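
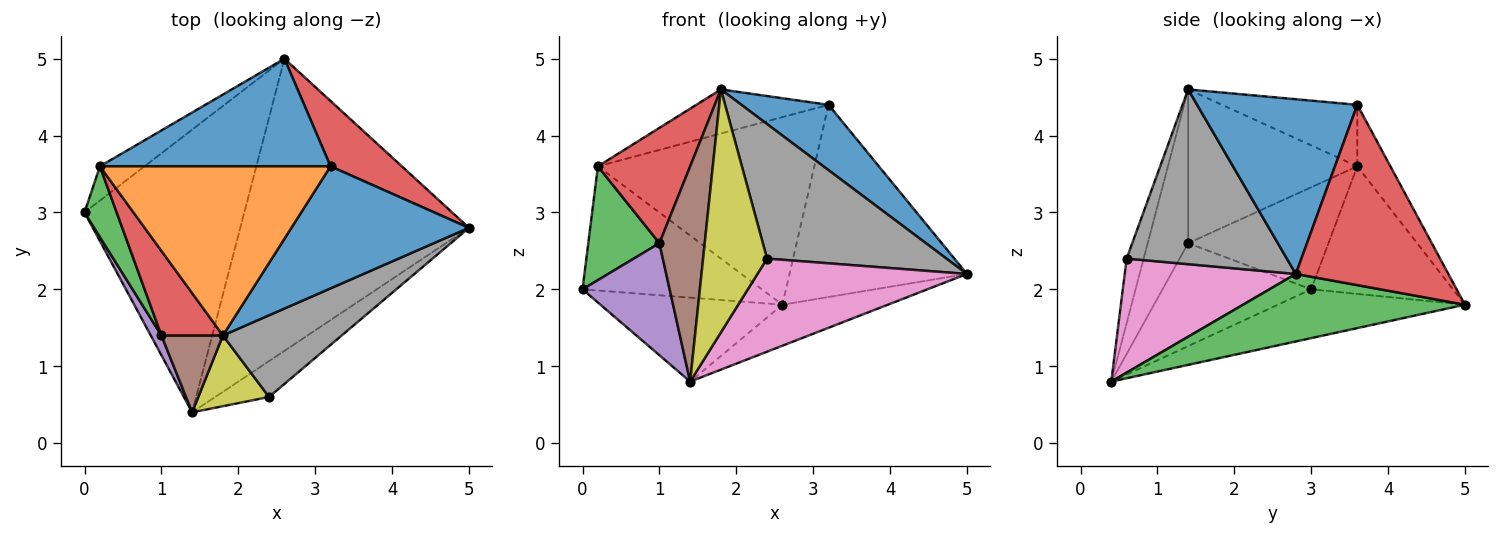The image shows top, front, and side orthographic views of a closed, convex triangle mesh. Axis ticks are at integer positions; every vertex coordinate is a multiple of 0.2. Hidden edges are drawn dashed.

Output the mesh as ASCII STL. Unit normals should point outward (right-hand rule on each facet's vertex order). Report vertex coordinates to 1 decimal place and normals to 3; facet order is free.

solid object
 facet normal 0.655 -0.357 0.666
  outer loop
   vertex 3.2 3.6 4.4
   vertex 1.8 1.4 4.6
   vertex 5.0 2.8 2.2
  endloop
 endfacet
 facet normal -0.281 0.273 -0.920
  outer loop
   vertex 2.6 5.0 1.8
   vertex 1.4 0.4 0.8
   vertex 0.0 3.0 2.0
  endloop
 endfacet
 facet normal 0.281 0.133 -0.950
  outer loop
   vertex 2.6 5.0 1.8
   vertex 5.0 2.8 2.2
   vertex 1.4 0.4 0.8
  endloop
 endfacet
 facet normal 0.631 0.734 0.250
  outer loop
   vertex 2.6 5.0 1.8
   vertex 3.2 3.6 4.4
   vertex 5.0 2.8 2.2
  endloop
 endfacet
 facet normal -0.859 -0.504 0.089
  outer loop
   vertex 1.0 1.4 2.6
   vertex 0.0 3.0 2.0
   vertex 1.4 0.4 0.8
  endloop
 endfacet
 facet normal -0.644 -0.721 0.257
  outer loop
   vertex 1.0 1.4 2.6
   vertex 1.4 0.4 0.8
   vertex 1.8 1.4 4.6
  endloop
 endfacet
 facet normal 0.606 -0.742 -0.286
  outer loop
   vertex 2.4 0.6 2.4
   vertex 1.4 0.4 0.8
   vertex 5.0 2.8 2.2
  endloop
 endfacet
 facet normal 0.607 -0.679 0.413
  outer loop
   vertex 2.4 0.6 2.4
   vertex 5.0 2.8 2.2
   vertex 1.8 1.4 4.6
  endloop
 endfacet
 facet normal -0.247 -0.930 0.271
  outer loop
   vertex 2.4 0.6 2.4
   vertex 1.8 1.4 4.6
   vertex 1.4 0.4 0.8
  endloop
 endfacet
 facet normal -0.606 0.767 -0.212
  outer loop
   vertex 0.2 3.6 3.6
   vertex 2.6 5.0 1.8
   vertex 0.0 3.0 2.0
  endloop
 endfacet
 facet normal -0.132 0.860 0.493
  outer loop
   vertex 0.2 3.6 3.6
   vertex 3.2 3.6 4.4
   vertex 2.6 5.0 1.8
  endloop
 endfacet
 facet normal -0.250 0.244 0.937
  outer loop
   vertex 0.2 3.6 3.6
   vertex 1.8 1.4 4.6
   vertex 3.2 3.6 4.4
  endloop
 endfacet
 facet normal -0.859 -0.435 0.271
  outer loop
   vertex 0.2 3.6 3.6
   vertex 0.0 3.0 2.0
   vertex 1.0 1.4 2.6
  endloop
 endfacet
 facet normal -0.828 -0.452 0.331
  outer loop
   vertex 0.2 3.6 3.6
   vertex 1.0 1.4 2.6
   vertex 1.8 1.4 4.6
  endloop
 endfacet
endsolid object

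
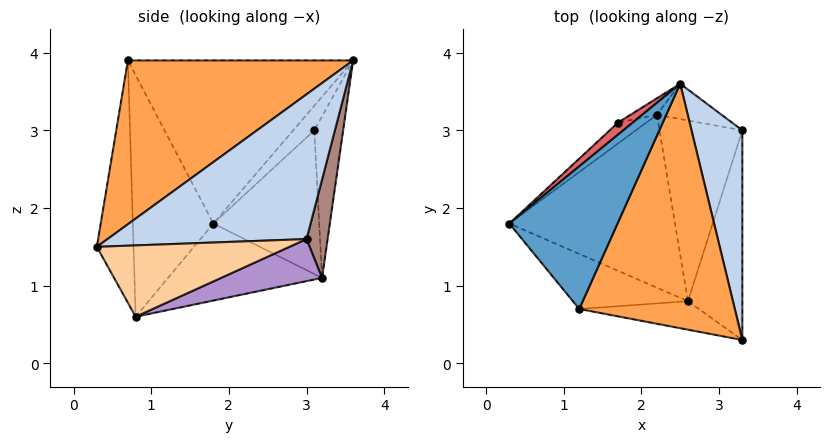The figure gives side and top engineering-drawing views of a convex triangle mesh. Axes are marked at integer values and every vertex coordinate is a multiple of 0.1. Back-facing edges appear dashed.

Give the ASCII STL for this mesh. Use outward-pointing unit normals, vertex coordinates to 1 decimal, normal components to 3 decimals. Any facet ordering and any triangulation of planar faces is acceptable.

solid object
 facet normal -0.781 0.350 0.518
  outer loop
   vertex 2.5 3.6 3.9
   vertex 0.3 1.8 1.8
   vertex 1.2 0.7 3.9
  endloop
 endfacet
 facet normal 0.943 -0.012 0.331
  outer loop
   vertex 2.5 3.6 3.9
   vertex 3.3 0.3 1.5
   vertex 3.3 3.0 1.6
  endloop
 endfacet
 facet normal 0.690 -0.309 0.655
  outer loop
   vertex 2.5 3.6 3.9
   vertex 1.2 0.7 3.9
   vertex 3.3 0.3 1.5
  endloop
 endfacet
 facet normal 0.795 0.022 -0.606
  outer loop
   vertex 2.6 0.8 0.6
   vertex 3.3 3.0 1.6
   vertex 3.3 0.3 1.5
  endloop
 endfacet
 facet normal -0.487 -0.842 -0.232
  outer loop
   vertex 2.6 0.8 0.6
   vertex 1.2 0.7 3.9
   vertex 0.3 1.8 1.8
  endloop
 endfacet
 facet normal -0.393 -0.899 -0.194
  outer loop
   vertex 2.6 0.8 0.6
   vertex 3.3 0.3 1.5
   vertex 1.2 0.7 3.9
  endloop
 endfacet
 facet normal -0.783 0.412 0.467
  outer loop
   vertex 1.7 3.1 3.0
   vertex 0.3 1.8 1.8
   vertex 2.5 3.6 3.9
  endloop
 endfacet
 facet normal -0.419 0.118 -0.900
  outer loop
   vertex 2.2 3.2 1.1
   vertex 2.6 0.8 0.6
   vertex 0.3 1.8 1.8
  endloop
 endfacet
 facet normal 0.438 0.253 -0.863
  outer loop
   vertex 2.2 3.2 1.1
   vertex 3.3 3.0 1.6
   vertex 2.6 0.8 0.6
  endloop
 endfacet
 facet normal -0.617 0.777 -0.122
  outer loop
   vertex 2.2 3.2 1.1
   vertex 0.3 1.8 1.8
   vertex 1.7 3.1 3.0
  endloop
 endfacet
 facet normal 0.248 0.955 -0.163
  outer loop
   vertex 2.2 3.2 1.1
   vertex 2.5 3.6 3.9
   vertex 3.3 3.0 1.6
  endloop
 endfacet
 facet normal -0.466 0.882 -0.076
  outer loop
   vertex 2.2 3.2 1.1
   vertex 1.7 3.1 3.0
   vertex 2.5 3.6 3.9
  endloop
 endfacet
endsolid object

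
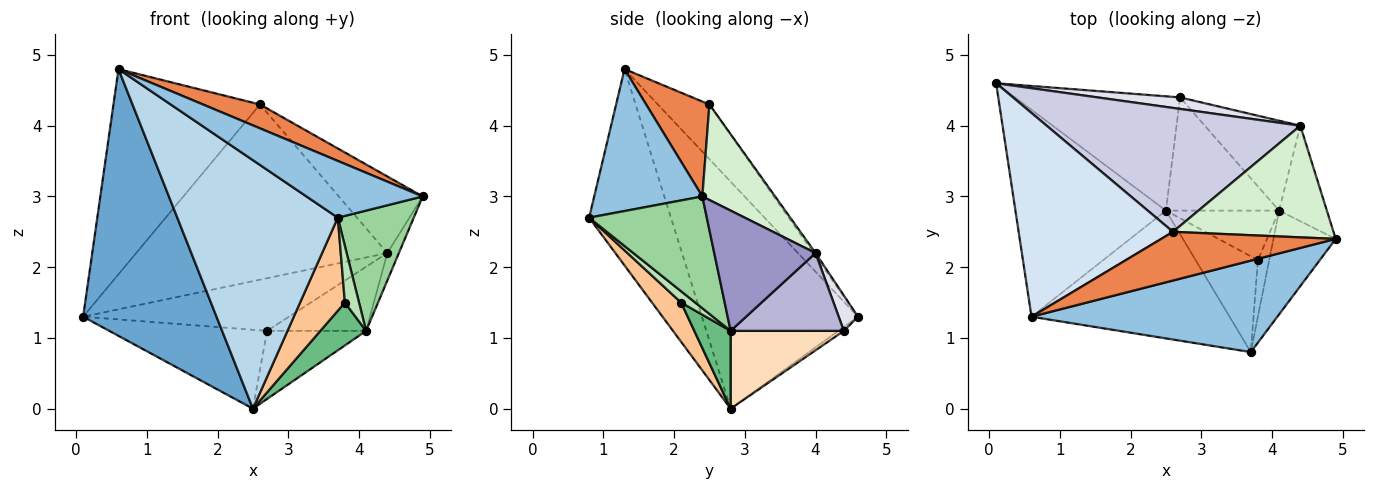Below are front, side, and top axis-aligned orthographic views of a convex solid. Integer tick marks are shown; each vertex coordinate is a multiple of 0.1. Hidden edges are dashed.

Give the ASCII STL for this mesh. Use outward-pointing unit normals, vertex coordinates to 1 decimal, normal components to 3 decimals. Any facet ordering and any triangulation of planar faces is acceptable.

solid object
 facet normal -0.679 -0.580 -0.450
  outer loop
   vertex 2.5 2.8 0.0
   vertex 0.6 1.3 4.8
   vertex 0.1 4.6 1.3
  endloop
 endfacet
 facet normal 0.440 -0.473 0.763
  outer loop
   vertex 3.7 0.8 2.7
   vertex 4.9 2.4 3.0
   vertex 0.6 1.3 4.8
  endloop
 endfacet
 facet normal -0.413 -0.810 -0.417
  outer loop
   vertex 3.7 0.8 2.7
   vertex 0.6 1.3 4.8
   vertex 2.5 2.8 0.0
  endloop
 endfacet
 facet normal -0.242 0.688 0.684
  outer loop
   vertex 2.6 2.5 4.3
   vertex 0.1 4.6 1.3
   vertex 0.6 1.3 4.8
  endloop
 endfacet
 facet normal 0.439 -0.395 0.807
  outer loop
   vertex 2.6 2.5 4.3
   vertex 0.6 1.3 4.8
   vertex 4.9 2.4 3.0
  endloop
 endfacet
 facet normal -0.020 0.568 -0.823
  outer loop
   vertex 2.7 4.4 1.1
   vertex 2.5 2.8 0.0
   vertex 0.1 4.6 1.3
  endloop
 endfacet
 facet normal 0.412 -0.635 -0.653
  outer loop
   vertex 3.8 2.1 1.5
   vertex 3.7 0.8 2.7
   vertex 2.5 2.8 0.0
  endloop
 endfacet
 facet normal 0.508 0.444 -0.738
  outer loop
   vertex 4.1 2.8 1.1
   vertex 2.5 2.8 0.0
   vertex 2.7 4.4 1.1
  endloop
 endfacet
 facet normal 0.461 -0.581 -0.671
  outer loop
   vertex 4.1 2.8 1.1
   vertex 3.8 2.1 1.5
   vertex 2.5 2.8 0.0
  endloop
 endfacet
 facet normal 0.761 -0.491 -0.424
  outer loop
   vertex 4.1 2.8 1.1
   vertex 4.9 2.4 3.0
   vertex 3.7 0.8 2.7
  endloop
 endfacet
 facet normal 0.577 -0.577 -0.577
  outer loop
   vertex 4.1 2.8 1.1
   vertex 3.7 0.8 2.7
   vertex 3.8 2.1 1.5
  endloop
 endfacet
 facet normal 0.441 0.508 0.740
  outer loop
   vertex 4.4 4.0 2.2
   vertex 2.6 2.5 4.3
   vertex 4.9 2.4 3.0
  endloop
 endfacet
 facet normal 0.924 0.105 -0.367
  outer loop
   vertex 4.4 4.0 2.2
   vertex 4.9 2.4 3.0
   vertex 4.1 2.8 1.1
  endloop
 endfacet
 facet normal 0.553 0.484 -0.678
  outer loop
   vertex 4.4 4.0 2.2
   vertex 4.1 2.8 1.1
   vertex 2.7 4.4 1.1
  endloop
 endfacet
 facet normal -0.007 0.817 0.577
  outer loop
   vertex 4.4 4.0 2.2
   vertex 0.1 4.6 1.3
   vertex 2.6 2.5 4.3
  endloop
 endfacet
 facet normal 0.091 0.973 0.213
  outer loop
   vertex 4.4 4.0 2.2
   vertex 2.7 4.4 1.1
   vertex 0.1 4.6 1.3
  endloop
 endfacet
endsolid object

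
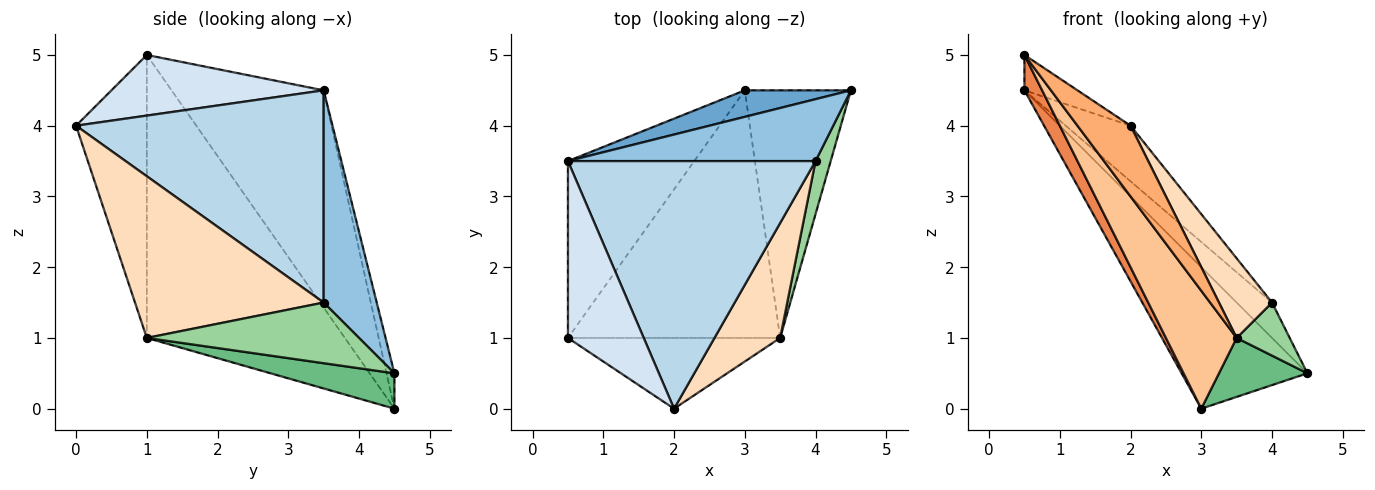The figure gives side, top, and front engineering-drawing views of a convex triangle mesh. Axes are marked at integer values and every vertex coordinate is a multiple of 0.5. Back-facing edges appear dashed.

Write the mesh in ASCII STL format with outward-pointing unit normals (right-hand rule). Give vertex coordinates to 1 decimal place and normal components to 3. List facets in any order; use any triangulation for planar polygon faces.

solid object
 facet normal -0.061 0.981 0.184
  outer loop
   vertex 3.0 4.5 0.0
   vertex 0.5 3.5 4.5
   vertex 4.5 4.5 0.5
  endloop
 endfacet
 facet normal 0.597 0.398 0.697
  outer loop
   vertex 4.0 3.5 1.5
   vertex 4.5 4.5 0.5
   vertex 0.5 3.5 4.5
  endloop
 endfacet
 facet normal 0.642 0.168 0.748
  outer loop
   vertex 4.0 3.5 1.5
   vertex 0.5 3.5 4.5
   vertex 2.0 0.0 4.0
  endloop
 endfacet
 facet normal 0.617 0.154 0.772
  outer loop
   vertex 0.5 1.0 5.0
   vertex 2.0 0.0 4.0
   vertex 0.5 3.5 4.5
  endloop
 endfacet
 facet normal -0.860 -0.100 -0.500
  outer loop
   vertex 0.5 1.0 5.0
   vertex 0.5 3.5 4.5
   vertex 3.0 4.5 0.0
  endloop
 endfacet
 facet normal -0.686 -0.514 -0.514
  outer loop
   vertex 3.5 1.0 1.0
   vertex 2.0 0.0 4.0
   vertex 0.5 1.0 5.0
  endloop
 endfacet
 facet normal -0.769 -0.275 -0.577
  outer loop
   vertex 3.5 1.0 1.0
   vertex 0.5 1.0 5.0
   vertex 3.0 4.5 0.0
  endloop
 endfacet
 facet normal 0.897 -0.252 0.364
  outer loop
   vertex 3.5 1.0 1.0
   vertex 4.0 3.5 1.5
   vertex 2.0 0.0 4.0
  endloop
 endfacet
 facet normal 0.308 -0.220 -0.925
  outer loop
   vertex 3.5 1.0 1.0
   vertex 3.0 4.5 0.0
   vertex 4.5 4.5 0.5
  endloop
 endfacet
 facet normal 0.943 -0.236 0.236
  outer loop
   vertex 3.5 1.0 1.0
   vertex 4.5 4.5 0.5
   vertex 4.0 3.5 1.5
  endloop
 endfacet
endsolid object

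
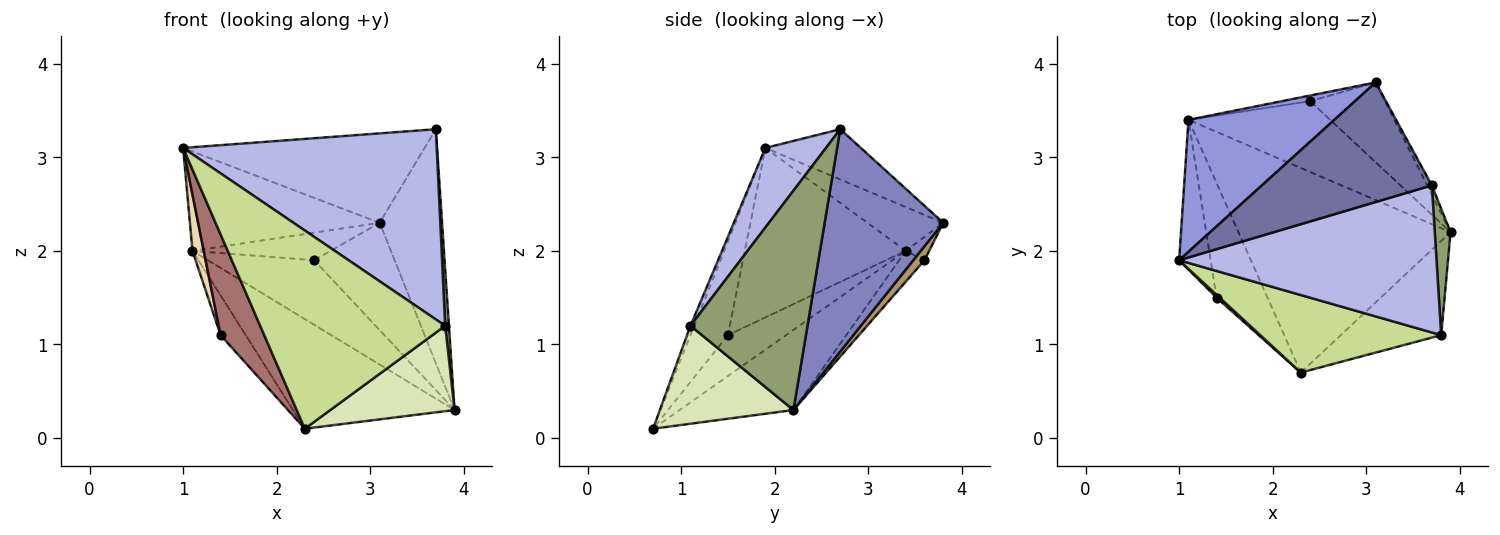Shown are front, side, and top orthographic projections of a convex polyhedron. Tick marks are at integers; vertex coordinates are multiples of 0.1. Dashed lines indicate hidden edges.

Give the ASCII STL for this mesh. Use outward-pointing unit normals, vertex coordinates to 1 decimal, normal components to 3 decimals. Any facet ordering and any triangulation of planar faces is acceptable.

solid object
 facet normal -0.230 0.583 0.779
  outer loop
   vertex 3.7 2.7 3.3
   vertex 3.1 3.8 2.3
   vertex 1.0 1.9 3.1
  endloop
 endfacet
 facet normal 0.885 0.466 -0.019
  outer loop
   vertex 3.7 2.7 3.3
   vertex 3.9 2.2 0.3
   vertex 3.1 3.8 2.3
  endloop
 endfacet
 facet normal -0.234 0.585 0.777
  outer loop
   vertex 1.1 3.4 2.0
   vertex 1.0 1.9 3.1
   vertex 3.1 3.8 2.3
  endloop
 endfacet
 facet normal 0.186 -0.777 0.601
  outer loop
   vertex 3.8 1.1 1.2
   vertex 3.7 2.7 3.3
   vertex 1.0 1.9 3.1
  endloop
 endfacet
 facet normal 0.997 -0.032 0.072
  outer loop
   vertex 3.8 1.1 1.2
   vertex 3.9 2.2 0.3
   vertex 3.7 2.7 3.3
  endloop
 endfacet
 facet normal -0.316 0.448 -0.836
  outer loop
   vertex 2.3 0.7 0.1
   vertex 1.1 3.4 2.0
   vertex 3.9 2.2 0.3
  endloop
 endfacet
 facet normal -0.019 -0.931 0.364
  outer loop
   vertex 2.3 0.7 0.1
   vertex 3.8 1.1 1.2
   vertex 1.0 1.9 3.1
  endloop
 endfacet
 facet normal 0.586 -0.545 -0.600
  outer loop
   vertex 2.3 0.7 0.1
   vertex 3.9 2.2 0.3
   vertex 3.8 1.1 1.2
  endloop
 endfacet
 facet normal 0.111 0.797 -0.593
  outer loop
   vertex 2.4 3.6 1.9
   vertex 3.1 3.8 2.3
   vertex 3.9 2.2 0.3
  endloop
 endfacet
 facet normal -0.158 0.665 -0.730
  outer loop
   vertex 2.4 3.6 1.9
   vertex 3.9 2.2 0.3
   vertex 1.1 3.4 2.0
  endloop
 endfacet
 facet normal -0.164 0.967 -0.197
  outer loop
   vertex 2.4 3.6 1.9
   vertex 1.1 3.4 2.0
   vertex 3.1 3.8 2.3
  endloop
 endfacet
 facet normal -0.981 -0.068 -0.182
  outer loop
   vertex 1.4 1.5 1.1
   vertex 1.0 1.9 3.1
   vertex 1.1 3.4 2.0
  endloop
 endfacet
 facet normal -0.651 -0.759 0.022
  outer loop
   vertex 1.4 1.5 1.1
   vertex 2.3 0.7 0.1
   vertex 1.0 1.9 3.1
  endloop
 endfacet
 facet normal -0.604 0.261 -0.753
  outer loop
   vertex 1.4 1.5 1.1
   vertex 1.1 3.4 2.0
   vertex 2.3 0.7 0.1
  endloop
 endfacet
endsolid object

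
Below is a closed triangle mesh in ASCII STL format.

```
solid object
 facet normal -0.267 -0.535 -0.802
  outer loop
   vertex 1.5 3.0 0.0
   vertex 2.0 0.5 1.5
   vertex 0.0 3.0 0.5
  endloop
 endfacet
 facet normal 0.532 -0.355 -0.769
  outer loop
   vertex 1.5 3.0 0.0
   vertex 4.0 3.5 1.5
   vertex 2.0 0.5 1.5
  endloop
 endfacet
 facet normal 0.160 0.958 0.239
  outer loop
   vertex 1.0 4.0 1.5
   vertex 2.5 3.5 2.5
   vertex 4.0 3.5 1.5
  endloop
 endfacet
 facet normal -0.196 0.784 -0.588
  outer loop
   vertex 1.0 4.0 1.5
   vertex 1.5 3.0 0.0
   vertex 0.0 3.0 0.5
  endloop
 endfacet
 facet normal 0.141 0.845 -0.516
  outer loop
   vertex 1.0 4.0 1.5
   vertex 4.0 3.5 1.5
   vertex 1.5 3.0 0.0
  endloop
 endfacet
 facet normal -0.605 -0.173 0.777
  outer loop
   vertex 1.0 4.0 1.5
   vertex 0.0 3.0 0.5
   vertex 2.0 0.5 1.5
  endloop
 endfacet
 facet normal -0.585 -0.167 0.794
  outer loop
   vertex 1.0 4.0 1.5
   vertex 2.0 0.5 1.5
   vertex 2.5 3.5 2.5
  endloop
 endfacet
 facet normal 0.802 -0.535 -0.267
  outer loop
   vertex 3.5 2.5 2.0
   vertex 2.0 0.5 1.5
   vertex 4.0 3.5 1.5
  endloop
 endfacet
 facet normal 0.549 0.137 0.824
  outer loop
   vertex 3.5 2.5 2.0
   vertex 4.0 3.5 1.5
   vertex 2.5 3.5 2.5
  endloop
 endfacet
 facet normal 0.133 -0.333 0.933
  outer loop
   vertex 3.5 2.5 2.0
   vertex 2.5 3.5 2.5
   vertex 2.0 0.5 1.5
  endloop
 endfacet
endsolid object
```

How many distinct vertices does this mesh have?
7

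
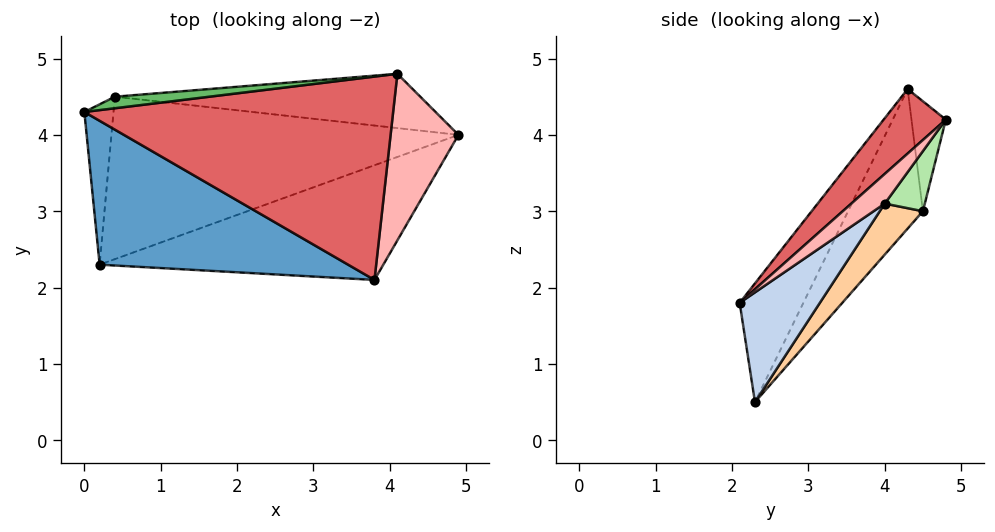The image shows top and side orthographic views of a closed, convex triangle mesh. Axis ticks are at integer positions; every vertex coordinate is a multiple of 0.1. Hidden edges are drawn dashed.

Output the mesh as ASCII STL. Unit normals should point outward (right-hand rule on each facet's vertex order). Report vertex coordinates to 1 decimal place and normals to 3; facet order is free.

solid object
 facet normal -0.201 -0.884 0.421
  outer loop
   vertex 3.8 2.1 1.8
   vertex 0.0 4.3 4.6
   vertex 0.2 2.3 0.5
  endloop
 endfacet
 facet normal 0.331 0.395 -0.857
  outer loop
   vertex 3.8 2.1 1.8
   vertex 0.2 2.3 0.5
   vertex 4.9 4.0 3.1
  endloop
 endfacet
 facet normal -0.932 0.306 -0.195
  outer loop
   vertex 0.4 4.5 3.0
   vertex 0.2 2.3 0.5
   vertex 0.0 4.3 4.6
  endloop
 endfacet
 facet normal 0.097 0.743 -0.662
  outer loop
   vertex 0.4 4.5 3.0
   vertex 4.9 4.0 3.1
   vertex 0.2 2.3 0.5
  endloop
 endfacet
 facet normal -0.111 0.989 0.096
  outer loop
   vertex 4.1 4.8 4.2
   vertex 0.4 4.5 3.0
   vertex 0.0 4.3 4.6
  endloop
 endfacet
 facet normal 0.105 0.839 -0.534
  outer loop
   vertex 4.1 4.8 4.2
   vertex 4.9 4.0 3.1
   vertex 0.4 4.5 3.0
  endloop
 endfacet
 facet normal 0.152 -0.666 0.730
  outer loop
   vertex 4.1 4.8 4.2
   vertex 0.0 4.3 4.6
   vertex 3.8 2.1 1.8
  endloop
 endfacet
 facet normal 0.304 -0.652 0.695
  outer loop
   vertex 4.1 4.8 4.2
   vertex 3.8 2.1 1.8
   vertex 4.9 4.0 3.1
  endloop
 endfacet
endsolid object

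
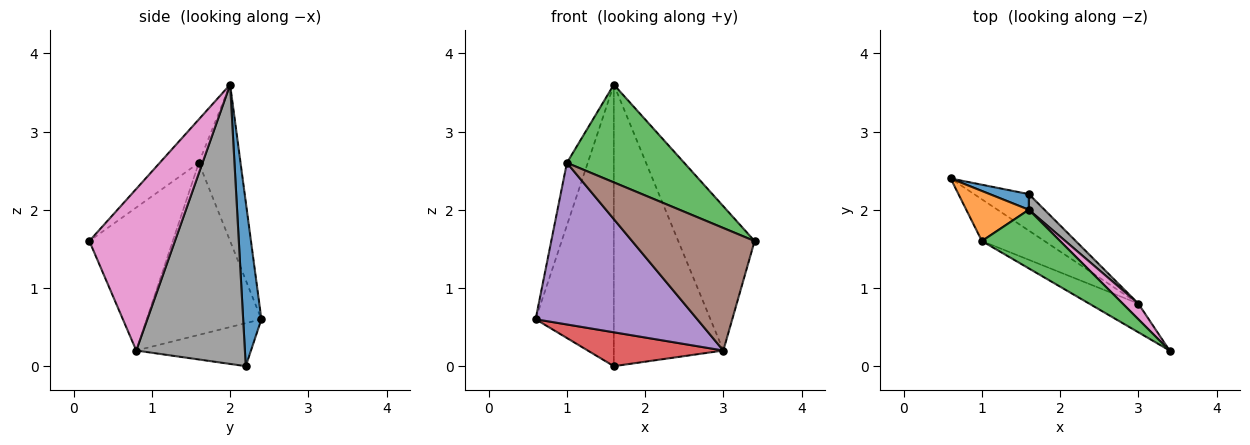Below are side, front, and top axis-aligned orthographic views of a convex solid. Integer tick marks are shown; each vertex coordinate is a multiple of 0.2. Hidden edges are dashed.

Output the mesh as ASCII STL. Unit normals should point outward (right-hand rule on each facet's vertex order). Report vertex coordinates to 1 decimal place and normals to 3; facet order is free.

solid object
 facet normal 0.227 0.972 0.054
  outer loop
   vertex 1.6 2.0 3.6
   vertex 1.6 2.2 0.0
   vertex 0.6 2.4 0.6
  endloop
 endfacet
 facet normal -0.842 0.421 0.337
  outer loop
   vertex 1.0 1.6 2.6
   vertex 1.6 2.0 3.6
   vertex 0.6 2.4 0.6
  endloop
 endfacet
 facet normal -0.275 -0.824 0.495
  outer loop
   vertex 1.0 1.6 2.6
   vertex 3.4 0.2 1.6
   vertex 1.6 2.0 3.6
  endloop
 endfacet
 facet normal -0.499 -0.590 -0.635
  outer loop
   vertex 3.0 0.8 0.2
   vertex 0.6 2.4 0.6
   vertex 1.6 2.2 0.0
  endloop
 endfacet
 facet normal -0.566 -0.798 -0.206
  outer loop
   vertex 3.0 0.8 0.2
   vertex 1.0 1.6 2.6
   vertex 0.6 2.4 0.6
  endloop
 endfacet
 facet normal -0.553 -0.812 -0.190
  outer loop
   vertex 3.0 0.8 0.2
   vertex 3.4 0.2 1.6
   vertex 1.0 1.6 2.6
  endloop
 endfacet
 facet normal 0.744 0.664 0.072
  outer loop
   vertex 3.0 0.8 0.2
   vertex 1.6 2.0 3.6
   vertex 3.4 0.2 1.6
  endloop
 endfacet
 facet normal 0.704 0.709 0.039
  outer loop
   vertex 3.0 0.8 0.2
   vertex 1.6 2.2 0.0
   vertex 1.6 2.0 3.6
  endloop
 endfacet
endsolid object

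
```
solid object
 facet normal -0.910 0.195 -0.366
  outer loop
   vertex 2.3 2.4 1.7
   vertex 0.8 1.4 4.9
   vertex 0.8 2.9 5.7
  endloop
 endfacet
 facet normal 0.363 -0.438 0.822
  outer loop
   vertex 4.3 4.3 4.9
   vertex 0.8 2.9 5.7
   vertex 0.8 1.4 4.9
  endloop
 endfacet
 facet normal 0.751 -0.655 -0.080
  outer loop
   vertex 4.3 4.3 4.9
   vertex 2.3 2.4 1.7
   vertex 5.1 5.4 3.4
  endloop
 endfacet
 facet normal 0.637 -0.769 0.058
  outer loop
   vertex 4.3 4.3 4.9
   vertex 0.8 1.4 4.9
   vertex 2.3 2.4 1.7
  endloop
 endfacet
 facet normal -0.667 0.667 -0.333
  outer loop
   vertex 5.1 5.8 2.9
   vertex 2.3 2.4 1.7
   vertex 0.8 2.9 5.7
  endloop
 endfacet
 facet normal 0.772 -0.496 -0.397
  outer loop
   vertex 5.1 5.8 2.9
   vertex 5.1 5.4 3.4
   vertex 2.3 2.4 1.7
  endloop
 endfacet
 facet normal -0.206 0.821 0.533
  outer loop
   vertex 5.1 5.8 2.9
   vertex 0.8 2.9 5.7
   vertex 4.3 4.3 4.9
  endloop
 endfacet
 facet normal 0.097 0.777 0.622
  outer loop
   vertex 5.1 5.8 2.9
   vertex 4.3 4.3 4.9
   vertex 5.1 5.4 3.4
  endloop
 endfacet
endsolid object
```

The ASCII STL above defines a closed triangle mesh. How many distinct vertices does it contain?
6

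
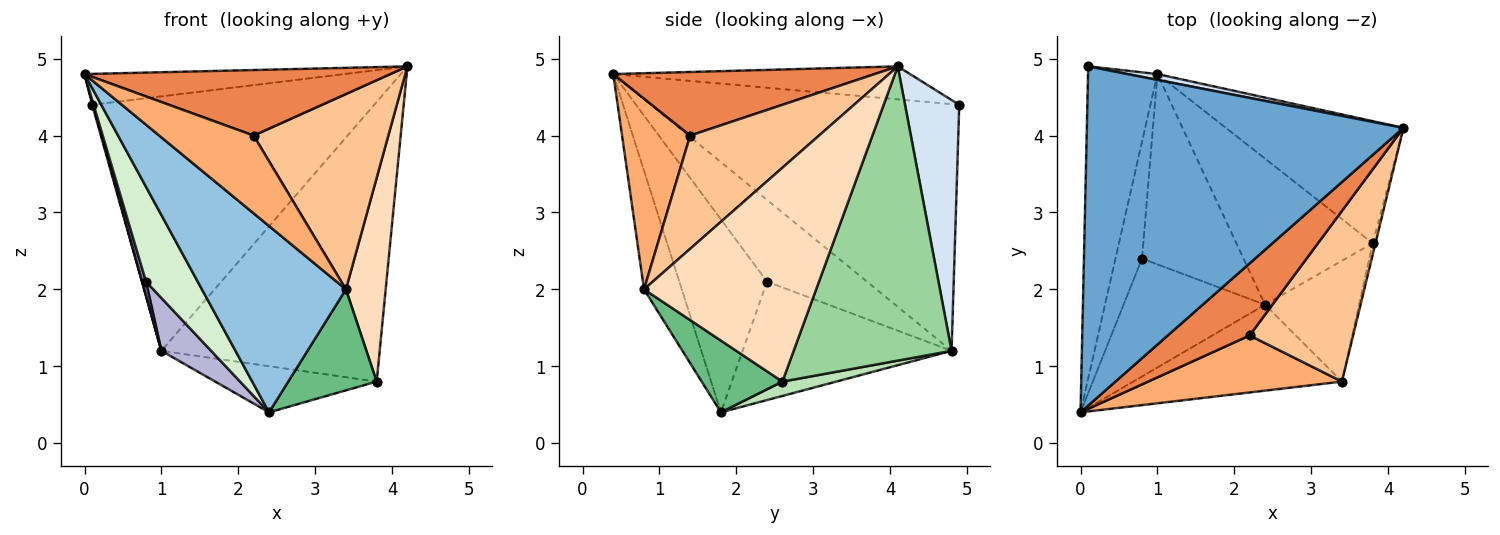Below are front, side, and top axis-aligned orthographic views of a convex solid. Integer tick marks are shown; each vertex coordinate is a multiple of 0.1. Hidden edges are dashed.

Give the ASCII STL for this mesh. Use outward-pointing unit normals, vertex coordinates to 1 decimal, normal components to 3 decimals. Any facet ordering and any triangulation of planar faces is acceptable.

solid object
 facet normal -0.103 0.090 0.991
  outer loop
   vertex 0.1 4.9 4.4
   vertex 0.0 0.4 4.8
   vertex 4.2 4.1 4.9
  endloop
 endfacet
 facet normal -0.232 -0.883 -0.407
  outer loop
   vertex 3.4 0.8 2.0
   vertex 0.0 0.4 4.8
   vertex 2.4 1.8 0.4
  endloop
 endfacet
 facet normal -0.963 -0.003 -0.271
  outer loop
   vertex 1.0 4.8 1.2
   vertex 0.0 0.4 4.8
   vertex 0.1 4.9 4.4
  endloop
 endfacet
 facet normal 0.189 0.982 0.022
  outer loop
   vertex 1.0 4.8 1.2
   vertex 0.1 4.9 4.4
   vertex 4.2 4.1 4.9
  endloop
 endfacet
 facet normal 0.498 -0.583 0.642
  outer loop
   vertex 2.2 1.4 4.0
   vertex 4.2 4.1 4.9
   vertex 0.0 0.4 4.8
  endloop
 endfacet
 facet normal 0.503 -0.697 0.511
  outer loop
   vertex 2.2 1.4 4.0
   vertex 0.0 0.4 4.8
   vertex 3.4 0.8 2.0
  endloop
 endfacet
 facet normal 0.584 -0.611 0.534
  outer loop
   vertex 2.2 1.4 4.0
   vertex 3.4 0.8 2.0
   vertex 4.2 4.1 4.9
  endloop
 endfacet
 facet normal 0.974 -0.225 -0.013
  outer loop
   vertex 3.8 2.6 0.8
   vertex 4.2 4.1 4.9
   vertex 3.4 0.8 2.0
  endloop
 endfacet
 facet normal 0.505 -0.554 -0.662
  outer loop
   vertex 3.8 2.6 0.8
   vertex 3.4 0.8 2.0
   vertex 2.4 1.8 0.4
  endloop
 endfacet
 facet normal 0.553 0.764 -0.333
  outer loop
   vertex 3.8 2.6 0.8
   vertex 1.0 4.8 1.2
   vertex 4.2 4.1 4.9
  endloop
 endfacet
 facet normal 0.100 0.300 -0.949
  outer loop
   vertex 3.8 2.6 0.8
   vertex 2.4 1.8 0.4
   vertex 1.0 4.8 1.2
  endloop
 endfacet
 facet normal -0.728 -0.429 -0.534
  outer loop
   vertex 0.8 2.4 2.1
   vertex 2.4 1.8 0.4
   vertex 0.0 0.4 4.8
  endloop
 endfacet
 facet normal -0.950 -0.037 -0.309
  outer loop
   vertex 0.8 2.4 2.1
   vertex 0.0 0.4 4.8
   vertex 1.0 4.8 1.2
  endloop
 endfacet
 facet normal -0.747 -0.178 -0.640
  outer loop
   vertex 0.8 2.4 2.1
   vertex 1.0 4.8 1.2
   vertex 2.4 1.8 0.4
  endloop
 endfacet
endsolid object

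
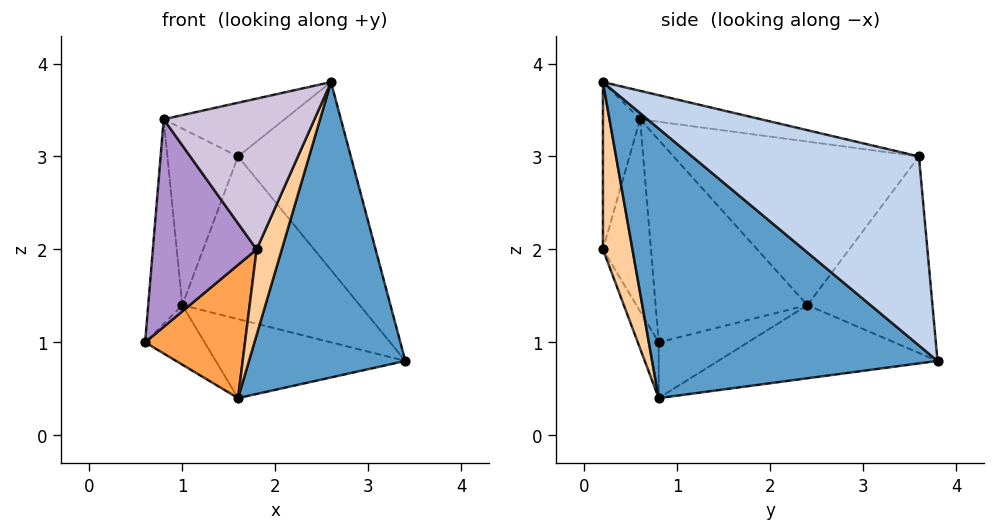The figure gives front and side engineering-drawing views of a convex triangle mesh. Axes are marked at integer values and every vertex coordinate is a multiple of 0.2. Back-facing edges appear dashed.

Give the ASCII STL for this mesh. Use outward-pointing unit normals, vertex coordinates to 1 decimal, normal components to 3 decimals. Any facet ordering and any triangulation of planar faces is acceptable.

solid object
 facet normal 0.830 -0.455 -0.324
  outer loop
   vertex 1.6 0.8 0.4
   vertex 3.4 3.8 0.8
   vertex 2.6 0.2 3.8
  endloop
 endfacet
 facet normal 0.708 0.352 0.612
  outer loop
   vertex 1.6 3.6 3.0
   vertex 2.6 0.2 3.8
   vertex 3.4 3.8 0.8
  endloop
 endfacet
 facet normal -0.194 -0.926 -0.323
  outer loop
   vertex 1.8 0.2 2.0
   vertex 0.6 0.8 1.0
   vertex 1.6 0.8 0.4
  endloop
 endfacet
 facet normal 0.721 -0.614 -0.320
  outer loop
   vertex 1.8 0.2 2.0
   vertex 1.6 0.8 0.4
   vertex 2.6 0.2 3.8
  endloop
 endfacet
 facet normal -0.535 0.760 -0.369
  outer loop
   vertex 1.0 2.4 1.4
   vertex 1.6 3.6 3.0
   vertex 3.4 3.8 0.8
  endloop
 endfacet
 facet normal -0.487 0.324 -0.811
  outer loop
   vertex 1.0 2.4 1.4
   vertex 1.6 0.8 0.4
   vertex 0.6 0.8 1.0
  endloop
 endfacet
 facet normal -0.420 0.363 -0.832
  outer loop
   vertex 1.0 2.4 1.4
   vertex 3.4 3.8 0.8
   vertex 1.6 0.8 0.4
  endloop
 endfacet
 facet normal -0.176 0.176 0.968
  outer loop
   vertex 0.8 0.6 3.4
   vertex 2.6 0.2 3.8
   vertex 1.6 3.6 3.0
  endloop
 endfacet
 facet normal -0.420 -0.907 -0.041
  outer loop
   vertex 0.8 0.6 3.4
   vertex 0.6 0.8 1.0
   vertex 1.8 0.2 2.0
  endloop
 endfacet
 facet normal -0.238 -0.965 0.106
  outer loop
   vertex 0.8 0.6 3.4
   vertex 1.8 0.2 2.0
   vertex 2.6 0.2 3.8
  endloop
 endfacet
 facet normal -0.971 0.218 0.099
  outer loop
   vertex 0.8 0.6 3.4
   vertex 1.0 2.4 1.4
   vertex 0.6 0.8 1.0
  endloop
 endfacet
 facet normal -0.950 0.273 0.151
  outer loop
   vertex 0.8 0.6 3.4
   vertex 1.6 3.6 3.0
   vertex 1.0 2.4 1.4
  endloop
 endfacet
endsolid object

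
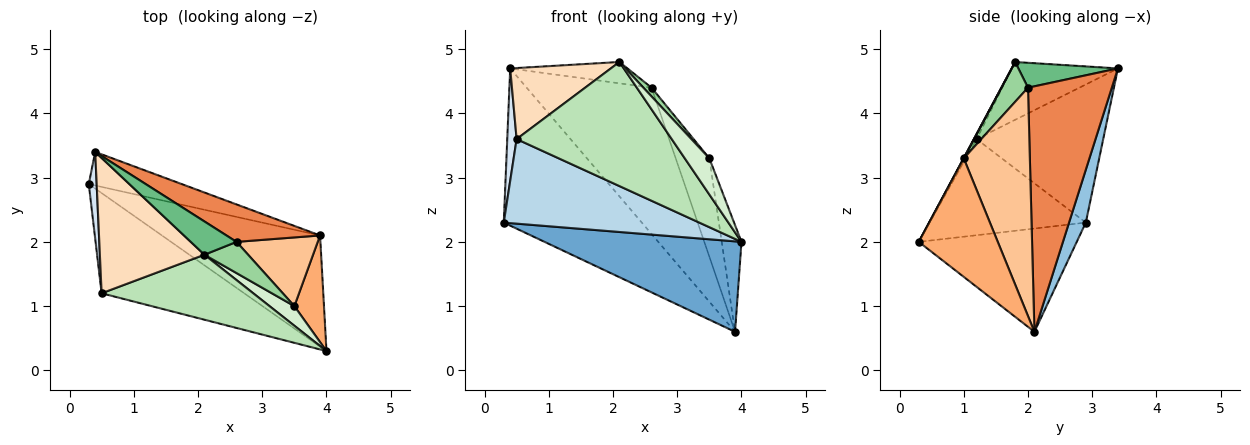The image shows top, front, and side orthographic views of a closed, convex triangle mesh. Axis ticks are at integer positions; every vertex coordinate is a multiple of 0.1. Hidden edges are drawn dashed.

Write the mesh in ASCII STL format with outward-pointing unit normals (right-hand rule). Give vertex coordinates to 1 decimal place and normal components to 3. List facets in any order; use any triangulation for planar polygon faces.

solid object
 facet normal -0.452 -0.563 -0.692
  outer loop
   vertex 3.9 2.1 0.6
   vertex 4.0 0.3 2.0
   vertex 0.3 2.9 2.3
  endloop
 endfacet
 facet normal 0.118 0.971 -0.207
  outer loop
   vertex 0.4 3.4 4.7
   vertex 3.9 2.1 0.6
   vertex 0.3 2.9 2.3
  endloop
 endfacet
 facet normal -0.458 -0.573 -0.679
  outer loop
   vertex 0.5 1.2 3.6
   vertex 0.3 2.9 2.3
   vertex 4.0 0.3 2.0
  endloop
 endfacet
 facet normal -0.996 -0.074 0.057
  outer loop
   vertex 0.5 1.2 3.6
   vertex 0.4 3.4 4.7
   vertex 0.3 2.9 2.3
  endloop
 endfacet
 facet normal 0.545 0.812 0.208
  outer loop
   vertex 2.6 2.0 4.4
   vertex 3.9 2.1 0.6
   vertex 0.4 3.4 4.7
  endloop
 endfacet
 facet normal 0.943 0.236 0.236
  outer loop
   vertex 3.5 1.0 3.3
   vertex 4.0 0.3 2.0
   vertex 3.9 2.1 0.6
  endloop
 endfacet
 facet normal 0.850 0.432 0.302
  outer loop
   vertex 3.5 1.0 3.3
   vertex 3.9 2.1 0.6
   vertex 2.6 2.0 4.4
  endloop
 endfacet
 facet normal -0.440 -0.418 0.795
  outer loop
   vertex 2.1 1.8 4.8
   vertex 0.4 3.4 4.7
   vertex 0.5 1.2 3.6
  endloop
 endfacet
 facet normal 0.416 0.490 0.766
  outer loop
   vertex 2.1 1.8 4.8
   vertex 2.6 2.0 4.4
   vertex 0.4 3.4 4.7
  endloop
 endfacet
 facet normal 0.660 -0.202 0.724
  outer loop
   vertex 2.1 1.8 4.8
   vertex 3.5 1.0 3.3
   vertex 2.6 2.0 4.4
  endloop
 endfacet
 facet normal -0.016 -0.886 0.464
  outer loop
   vertex 2.1 1.8 4.8
   vertex 0.5 1.2 3.6
   vertex 4.0 0.3 2.0
  endloop
 endfacet
 facet normal 0.008 -0.879 0.477
  outer loop
   vertex 2.1 1.8 4.8
   vertex 4.0 0.3 2.0
   vertex 3.5 1.0 3.3
  endloop
 endfacet
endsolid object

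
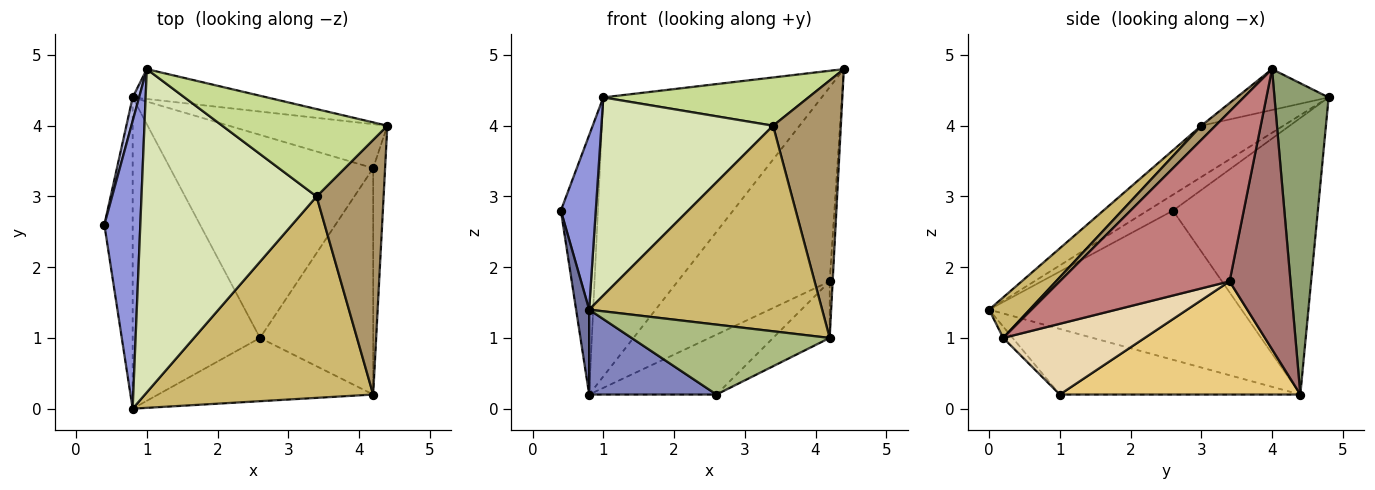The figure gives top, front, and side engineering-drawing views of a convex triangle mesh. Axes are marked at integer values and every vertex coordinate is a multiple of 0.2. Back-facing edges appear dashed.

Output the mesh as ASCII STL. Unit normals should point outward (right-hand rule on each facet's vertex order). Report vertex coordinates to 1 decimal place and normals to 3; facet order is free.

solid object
 facet normal -0.981 -0.051 -0.186
  outer loop
   vertex 0.8 4.4 0.2
   vertex 0.8 0.0 1.4
   vertex 0.4 2.6 2.8
  endloop
 endfacet
 facet normal -0.445 -0.236 -0.864
  outer loop
   vertex 0.8 4.4 0.2
   vertex 2.6 1.0 0.2
   vertex 0.8 0.0 1.4
  endloop
 endfacet
 facet normal -0.354 -0.485 0.800
  outer loop
   vertex 1.0 4.8 4.4
   vertex 0.4 2.6 2.8
   vertex 0.8 0.0 1.4
  endloop
 endfacet
 facet normal -0.969 0.248 0.023
  outer loop
   vertex 1.0 4.8 4.4
   vertex 0.8 4.4 0.2
   vertex 0.4 2.6 2.8
  endloop
 endfacet
 facet normal 0.239 0.965 -0.103
  outer loop
   vertex 1.0 4.8 4.4
   vertex 4.4 4.0 4.8
   vertex 0.8 4.4 0.2
  endloop
 endfacet
 facet normal -0.035 -0.741 -0.670
  outer loop
   vertex 4.2 0.2 1.0
   vertex 0.8 0.0 1.4
   vertex 2.6 1.0 0.2
  endloop
 endfacet
 facet normal -0.212 -0.473 0.855
  outer loop
   vertex 3.4 3.0 4.0
   vertex 4.4 4.0 4.8
   vertex 1.0 4.8 4.4
  endloop
 endfacet
 facet normal -0.242 -0.507 0.827
  outer loop
   vertex 3.4 3.0 4.0
   vertex 1.0 4.8 4.4
   vertex 0.8 0.0 1.4
  endloop
 endfacet
 facet normal 0.147 -0.703 0.696
  outer loop
   vertex 3.4 3.0 4.0
   vertex 4.2 0.2 1.0
   vertex 4.4 4.0 4.8
  endloop
 endfacet
 facet normal 0.123 -0.709 0.694
  outer loop
   vertex 3.4 3.0 4.0
   vertex 0.8 0.0 1.4
   vertex 4.2 0.2 1.0
  endloop
 endfacet
 facet normal 0.471 0.250 -0.846
  outer loop
   vertex 4.2 3.4 1.8
   vertex 2.6 1.0 0.2
   vertex 0.8 4.4 0.2
  endloop
 endfacet
 facet normal 0.518 0.207 -0.830
  outer loop
   vertex 4.2 3.4 1.8
   vertex 4.2 0.2 1.0
   vertex 2.6 1.0 0.2
  endloop
 endfacet
 facet normal 0.364 0.908 -0.206
  outer loop
   vertex 4.2 3.4 1.8
   vertex 0.8 4.4 0.2
   vertex 4.4 4.0 4.8
  endloop
 endfacet
 facet normal 0.997 0.017 -0.070
  outer loop
   vertex 4.2 3.4 1.8
   vertex 4.4 4.0 4.8
   vertex 4.2 0.2 1.0
  endloop
 endfacet
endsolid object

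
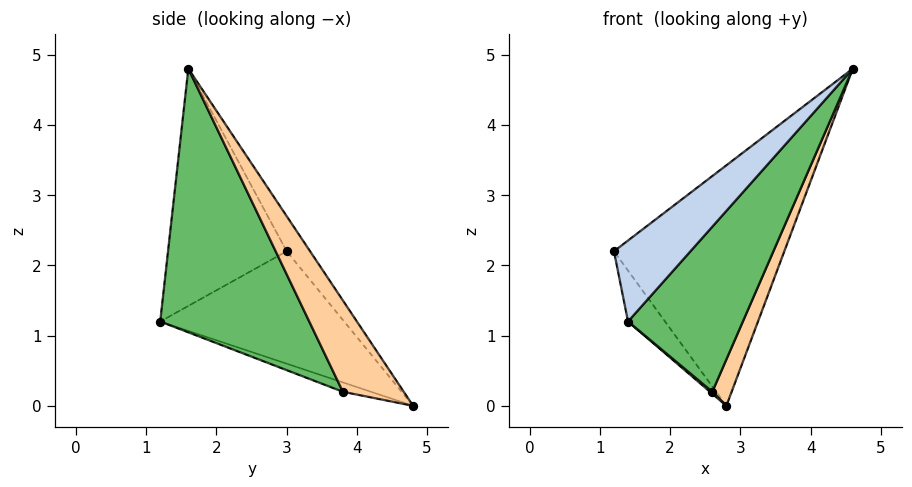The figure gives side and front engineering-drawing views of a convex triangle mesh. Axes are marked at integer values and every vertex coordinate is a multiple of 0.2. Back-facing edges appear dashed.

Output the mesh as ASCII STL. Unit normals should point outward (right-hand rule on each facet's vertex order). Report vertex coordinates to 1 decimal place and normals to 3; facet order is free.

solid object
 facet normal -0.111 0.807 0.580
  outer loop
   vertex 2.8 4.8 0.0
   vertex 1.2 3.0 2.2
   vertex 4.6 1.6 4.8
  endloop
 endfacet
 facet normal -0.654 -0.422 0.628
  outer loop
   vertex 1.4 1.2 1.2
   vertex 4.6 1.6 4.8
   vertex 1.2 3.0 2.2
  endloop
 endfacet
 facet normal -0.858 0.173 -0.483
  outer loop
   vertex 1.4 1.2 1.2
   vertex 1.2 3.0 2.2
   vertex 2.8 4.8 0.0
  endloop
 endfacet
 facet normal 0.832 -0.264 -0.488
  outer loop
   vertex 2.6 3.8 0.2
   vertex 2.8 4.8 0.0
   vertex 4.6 1.6 4.8
  endloop
 endfacet
 facet normal 0.668 -0.515 -0.537
  outer loop
   vertex 2.6 3.8 0.2
   vertex 4.6 1.6 4.8
   vertex 1.4 1.2 1.2
  endloop
 endfacet
 facet normal -0.576 -0.048 -0.816
  outer loop
   vertex 2.6 3.8 0.2
   vertex 1.4 1.2 1.2
   vertex 2.8 4.8 0.0
  endloop
 endfacet
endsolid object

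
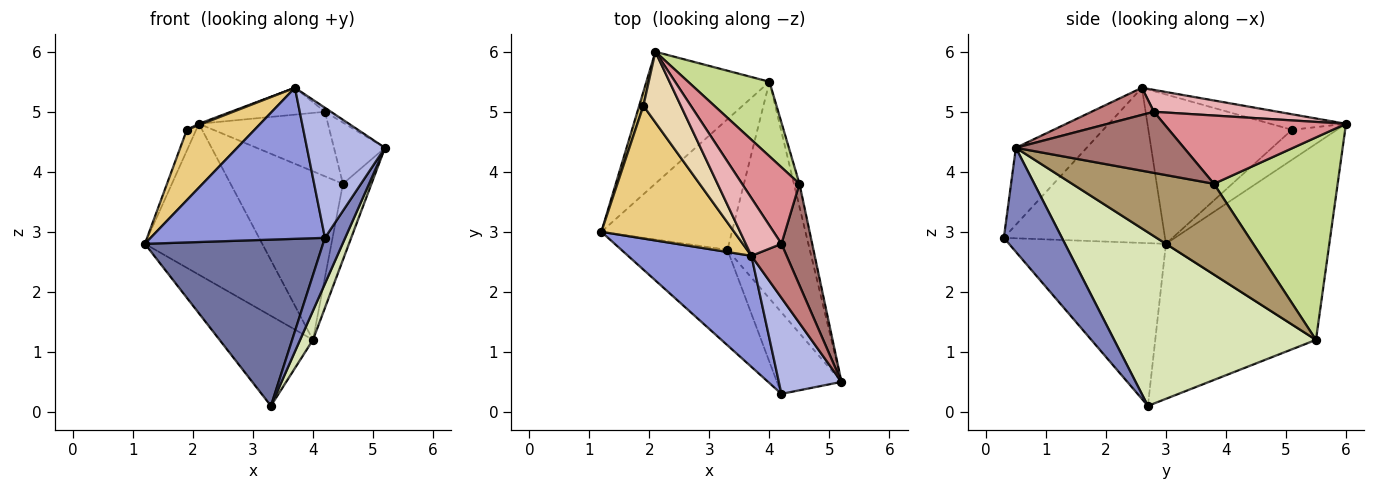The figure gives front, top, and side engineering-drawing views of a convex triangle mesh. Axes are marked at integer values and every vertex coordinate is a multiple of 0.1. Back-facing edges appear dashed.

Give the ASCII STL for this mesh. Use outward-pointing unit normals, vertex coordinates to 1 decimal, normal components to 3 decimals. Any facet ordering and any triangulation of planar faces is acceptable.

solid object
 facet normal -0.607 -0.689 -0.396
  outer loop
   vertex 4.2 0.3 2.9
   vertex 1.2 3.0 2.8
   vertex 3.3 2.7 0.1
  endloop
 endfacet
 facet normal 0.815 -0.284 -0.505
  outer loop
   vertex 4.2 0.3 2.9
   vertex 3.3 2.7 0.1
   vertex 5.2 0.5 4.4
  endloop
 endfacet
 facet normal -0.597 -0.646 0.475
  outer loop
   vertex 4.2 0.3 2.9
   vertex 3.7 2.6 5.4
   vertex 1.2 3.0 2.8
  endloop
 endfacet
 facet normal -0.590 -0.650 0.480
  outer loop
   vertex 4.2 0.3 2.9
   vertex 5.2 0.5 4.4
   vertex 3.7 2.6 5.4
  endloop
 endfacet
 facet normal -0.724 0.520 -0.454
  outer loop
   vertex 4.0 5.5 1.2
   vertex 1.2 3.0 2.8
   vertex 2.1 6.0 4.8
  endloop
 endfacet
 facet normal -0.699 0.406 -0.589
  outer loop
   vertex 4.0 5.5 1.2
   vertex 3.3 2.7 0.1
   vertex 1.2 3.0 2.8
  endloop
 endfacet
 facet normal 0.710 0.644 0.285
  outer loop
   vertex 4.0 5.5 1.2
   vertex 2.1 6.0 4.8
   vertex 4.5 3.8 3.8
  endloop
 endfacet
 facet normal 0.902 -0.057 -0.428
  outer loop
   vertex 4.0 5.5 1.2
   vertex 5.2 0.5 4.4
   vertex 3.3 2.7 0.1
  endloop
 endfacet
 facet normal 0.979 0.197 -0.060
  outer loop
   vertex 4.0 5.5 1.2
   vertex 4.5 3.8 3.8
   vertex 5.2 0.5 4.4
  endloop
 endfacet
 facet normal -0.970 0.201 0.136
  outer loop
   vertex 1.9 5.1 4.7
   vertex 2.1 6.0 4.8
   vertex 1.2 3.0 2.8
  endloop
 endfacet
 facet normal -0.705 -0.332 0.627
  outer loop
   vertex 1.9 5.1 4.7
   vertex 1.2 3.0 2.8
   vertex 3.7 2.6 5.4
  endloop
 endfacet
 facet normal -0.383 -0.017 0.923
  outer loop
   vertex 1.9 5.1 4.7
   vertex 3.7 2.6 5.4
   vertex 2.1 6.0 4.8
  endloop
 endfacet
 facet normal 0.862 0.262 0.434
  outer loop
   vertex 4.2 2.8 5.0
   vertex 5.2 0.5 4.4
   vertex 4.5 3.8 3.8
  endloop
 endfacet
 facet normal 0.609 0.059 0.791
  outer loop
   vertex 4.2 2.8 5.0
   vertex 3.7 2.6 5.4
   vertex 5.2 0.5 4.4
  endloop
 endfacet
 facet normal 0.673 0.477 0.566
  outer loop
   vertex 4.2 2.8 5.0
   vertex 4.5 3.8 3.8
   vertex 2.1 6.0 4.8
  endloop
 endfacet
 facet normal 0.486 0.369 0.792
  outer loop
   vertex 4.2 2.8 5.0
   vertex 2.1 6.0 4.8
   vertex 3.7 2.6 5.4
  endloop
 endfacet
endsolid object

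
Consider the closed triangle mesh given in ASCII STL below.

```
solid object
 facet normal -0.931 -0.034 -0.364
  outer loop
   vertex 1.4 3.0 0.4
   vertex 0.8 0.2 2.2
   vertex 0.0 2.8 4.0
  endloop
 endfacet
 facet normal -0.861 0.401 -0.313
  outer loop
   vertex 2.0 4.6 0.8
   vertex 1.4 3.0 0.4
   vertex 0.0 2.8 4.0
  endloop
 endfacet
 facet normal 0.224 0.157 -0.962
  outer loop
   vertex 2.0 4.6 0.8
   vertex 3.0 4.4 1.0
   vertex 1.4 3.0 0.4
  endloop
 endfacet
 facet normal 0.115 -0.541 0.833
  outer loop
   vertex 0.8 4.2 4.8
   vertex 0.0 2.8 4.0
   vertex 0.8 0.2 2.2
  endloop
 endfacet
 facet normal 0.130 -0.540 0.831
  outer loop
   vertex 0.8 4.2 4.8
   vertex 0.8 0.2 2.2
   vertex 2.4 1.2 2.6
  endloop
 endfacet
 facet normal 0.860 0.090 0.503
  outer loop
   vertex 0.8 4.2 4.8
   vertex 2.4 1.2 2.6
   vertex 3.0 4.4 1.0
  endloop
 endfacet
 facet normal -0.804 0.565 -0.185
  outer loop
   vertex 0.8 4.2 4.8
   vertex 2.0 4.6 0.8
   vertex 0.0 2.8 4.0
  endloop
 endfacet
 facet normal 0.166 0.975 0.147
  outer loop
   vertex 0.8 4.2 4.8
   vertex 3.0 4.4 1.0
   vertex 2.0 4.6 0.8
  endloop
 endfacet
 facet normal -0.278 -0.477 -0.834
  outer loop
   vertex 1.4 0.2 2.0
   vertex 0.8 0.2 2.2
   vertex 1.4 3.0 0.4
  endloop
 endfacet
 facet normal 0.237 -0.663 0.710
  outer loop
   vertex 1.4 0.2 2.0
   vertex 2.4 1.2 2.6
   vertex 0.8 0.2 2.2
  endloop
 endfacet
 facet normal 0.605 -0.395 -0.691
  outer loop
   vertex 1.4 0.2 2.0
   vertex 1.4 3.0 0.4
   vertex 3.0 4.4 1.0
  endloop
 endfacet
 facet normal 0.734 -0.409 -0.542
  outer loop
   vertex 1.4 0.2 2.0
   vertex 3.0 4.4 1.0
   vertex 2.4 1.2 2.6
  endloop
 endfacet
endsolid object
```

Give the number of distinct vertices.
8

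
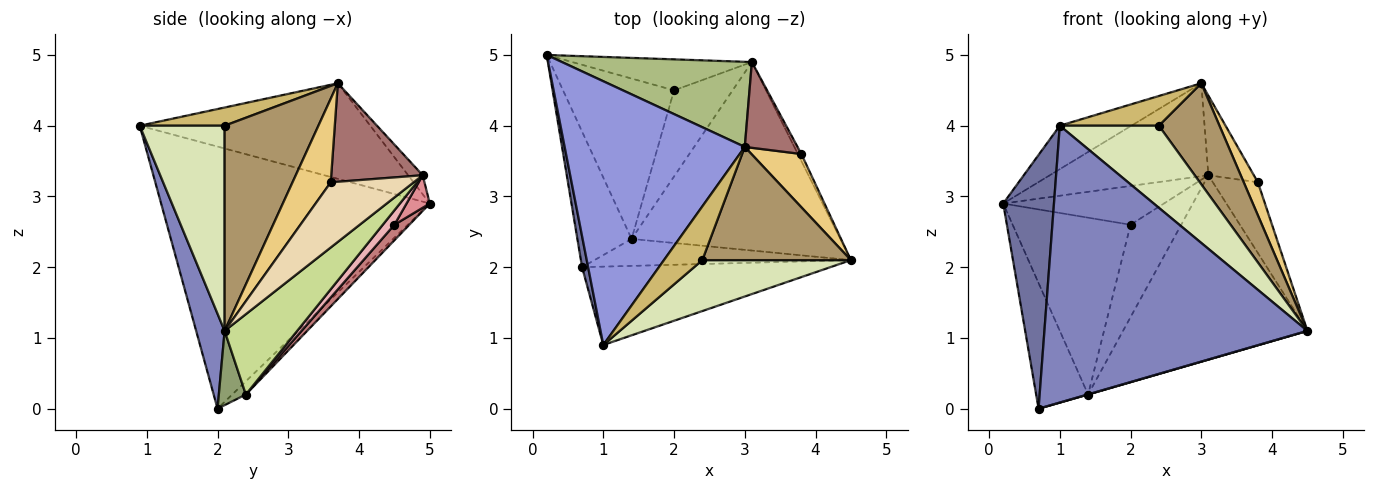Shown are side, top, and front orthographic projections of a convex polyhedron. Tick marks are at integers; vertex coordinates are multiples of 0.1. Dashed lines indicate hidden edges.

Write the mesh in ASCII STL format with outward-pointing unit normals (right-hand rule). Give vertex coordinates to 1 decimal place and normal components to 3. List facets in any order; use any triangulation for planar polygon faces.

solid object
 facet normal -0.982 -0.186 0.023
  outer loop
   vertex 0.7 2.0 0.0
   vertex 1.0 0.9 4.0
   vertex 0.2 5.0 2.9
  endloop
 endfacet
 facet normal 0.104 -0.957 -0.271
  outer loop
   vertex 0.7 2.0 0.0
   vertex 4.5 2.1 1.1
   vertex 1.0 0.9 4.0
  endloop
 endfacet
 facet normal -0.464 0.144 0.874
  outer loop
   vertex 3.0 3.7 4.6
   vertex 0.2 5.0 2.9
   vertex 1.0 0.9 4.0
  endloop
 endfacet
 facet normal -0.176 0.669 -0.722
  outer loop
   vertex 1.4 2.4 0.2
   vertex 0.7 2.0 0.0
   vertex 0.2 5.0 2.9
  endloop
 endfacet
 facet normal 0.278 -0.007 -0.960
  outer loop
   vertex 1.4 2.4 0.2
   vertex 4.5 2.1 1.1
   vertex 0.7 2.0 0.0
  endloop
 endfacet
 facet normal -0.068 0.736 0.674
  outer loop
   vertex 3.1 4.9 3.3
   vertex 0.2 5.0 2.9
   vertex 3.0 3.7 4.6
  endloop
 endfacet
 facet normal 0.265 0.674 -0.689
  outer loop
   vertex 3.1 4.9 3.3
   vertex 4.5 2.1 1.1
   vertex 1.4 2.4 0.2
  endloop
 endfacet
 facet normal 0.589 -0.687 0.426
  outer loop
   vertex 2.4 2.1 4.0
   vertex 1.0 0.9 4.0
   vertex 4.5 2.1 1.1
  endloop
 endfacet
 facet normal 0.718 -0.464 0.520
  outer loop
   vertex 2.4 2.1 4.0
   vertex 4.5 2.1 1.1
   vertex 3.0 3.7 4.6
  endloop
 endfacet
 facet normal 0.383 -0.447 0.809
  outer loop
   vertex 2.4 2.1 4.0
   vertex 3.0 3.7 4.6
   vertex 1.0 0.9 4.0
  endloop
 endfacet
 facet normal 0.818 -0.303 0.489
  outer loop
   vertex 3.8 3.6 3.2
   vertex 3.0 3.7 4.6
   vertex 4.5 2.1 1.1
  endloop
 endfacet
 facet normal 0.878 0.476 -0.048
  outer loop
   vertex 3.8 3.6 3.2
   vertex 4.5 2.1 1.1
   vertex 3.1 4.9 3.3
  endloop
 endfacet
 facet normal 0.807 0.401 0.433
  outer loop
   vertex 3.8 3.6 3.2
   vertex 3.1 4.9 3.3
   vertex 3.0 3.7 4.6
  endloop
 endfacet
 facet normal 0.093 0.738 -0.669
  outer loop
   vertex 2.0 4.5 2.6
   vertex 1.4 2.4 0.2
   vertex 0.2 5.0 2.9
  endloop
 endfacet
 facet normal 0.112 0.776 -0.620
  outer loop
   vertex 2.0 4.5 2.6
   vertex 0.2 5.0 2.9
   vertex 3.1 4.9 3.3
  endloop
 endfacet
 facet normal 0.166 0.721 -0.673
  outer loop
   vertex 2.0 4.5 2.6
   vertex 3.1 4.9 3.3
   vertex 1.4 2.4 0.2
  endloop
 endfacet
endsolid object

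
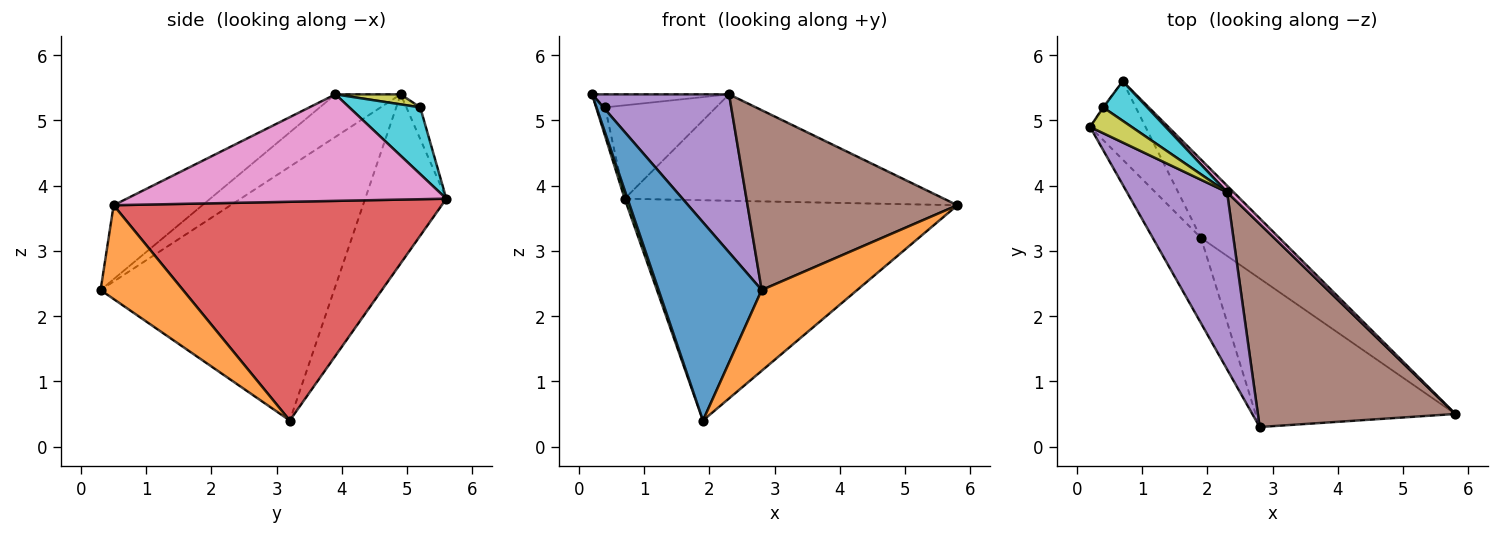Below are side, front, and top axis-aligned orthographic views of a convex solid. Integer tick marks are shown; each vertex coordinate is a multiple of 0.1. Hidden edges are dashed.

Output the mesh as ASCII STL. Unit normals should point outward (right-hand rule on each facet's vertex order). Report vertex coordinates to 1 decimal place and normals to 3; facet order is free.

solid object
 facet normal -0.901 -0.398 -0.171
  outer loop
   vertex 1.9 3.2 0.4
   vertex 2.8 0.3 2.4
   vertex 0.2 4.9 5.4
  endloop
 endfacet
 facet normal 0.381 -0.442 -0.812
  outer loop
   vertex 1.9 3.2 0.4
   vertex 5.8 0.5 3.7
   vertex 2.8 0.3 2.4
  endloop
 endfacet
 facet normal -0.950 -0.034 -0.311
  outer loop
   vertex 0.7 5.6 3.8
   vertex 1.9 3.2 0.4
   vertex 0.2 4.9 5.4
  endloop
 endfacet
 facet normal 0.683 0.688 -0.245
  outer loop
   vertex 0.7 5.6 3.8
   vertex 5.8 0.5 3.7
   vertex 1.9 3.2 0.4
  endloop
 endfacet
 facet normal -0.302 -0.635 0.711
  outer loop
   vertex 2.3 3.9 5.4
   vertex 0.2 4.9 5.4
   vertex 2.8 0.3 2.4
  endloop
 endfacet
 facet normal -0.270 -0.638 0.721
  outer loop
   vertex 2.3 3.9 5.4
   vertex 2.8 0.3 2.4
   vertex 5.8 0.5 3.7
  endloop
 endfacet
 facet normal 0.707 0.706 0.043
  outer loop
   vertex 2.3 3.9 5.4
   vertex 5.8 0.5 3.7
   vertex 0.7 5.6 3.8
  endloop
 endfacet
 facet normal -0.839 0.543 -0.025
  outer loop
   vertex 0.4 5.2 5.2
   vertex 0.7 5.6 3.8
   vertex 0.2 4.9 5.4
  endloop
 endfacet
 facet normal 0.210 0.441 0.872
  outer loop
   vertex 0.4 5.2 5.2
   vertex 0.2 4.9 5.4
   vertex 2.3 3.9 5.4
  endloop
 endfacet
 facet normal 0.508 0.794 0.336
  outer loop
   vertex 0.4 5.2 5.2
   vertex 2.3 3.9 5.4
   vertex 0.7 5.6 3.8
  endloop
 endfacet
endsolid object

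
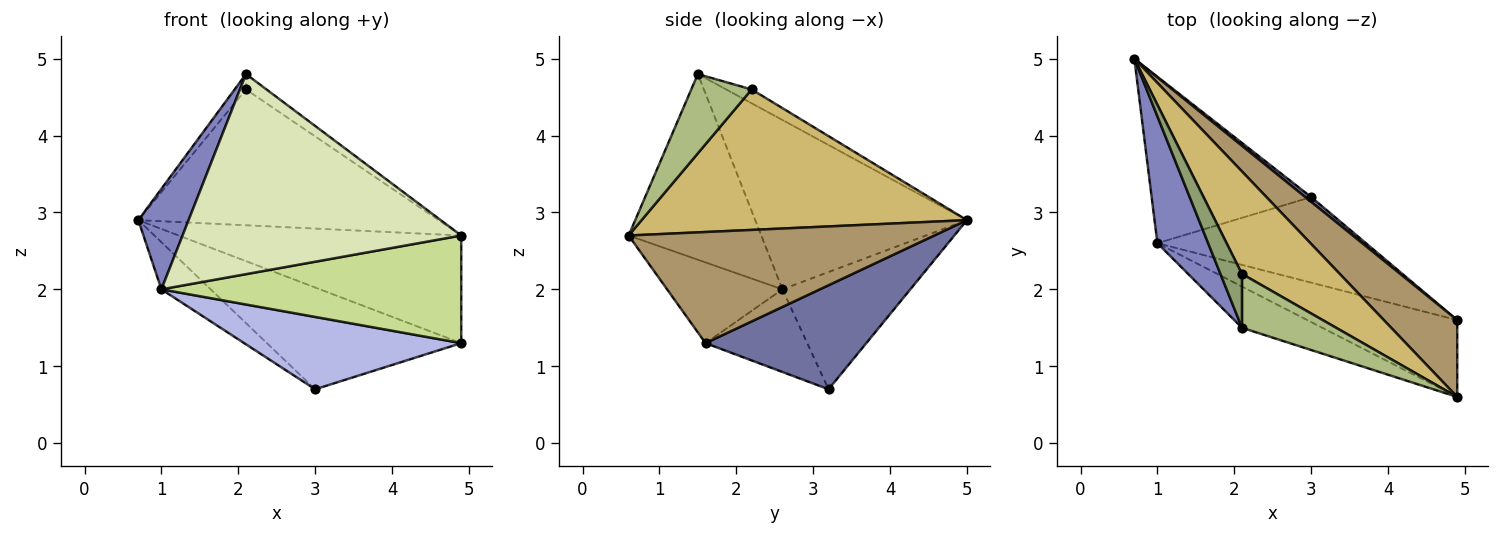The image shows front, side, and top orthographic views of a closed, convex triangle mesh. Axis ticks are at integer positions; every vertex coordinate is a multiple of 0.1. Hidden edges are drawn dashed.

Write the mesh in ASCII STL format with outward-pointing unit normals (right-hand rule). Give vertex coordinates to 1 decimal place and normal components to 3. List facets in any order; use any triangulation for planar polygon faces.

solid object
 facet normal 0.637 0.770 0.036
  outer loop
   vertex 3.0 3.2 0.7
   vertex 0.7 5.0 2.9
   vertex 4.9 1.6 1.3
  endloop
 endfacet
 facet normal -0.934 -0.222 0.280
  outer loop
   vertex 1.0 2.6 2.0
   vertex 2.1 1.5 4.8
   vertex 0.7 5.0 2.9
  endloop
 endfacet
 facet normal -0.577 0.222 -0.786
  outer loop
   vertex 1.0 2.6 2.0
   vertex 0.7 5.0 2.9
   vertex 3.0 3.2 0.7
  endloop
 endfacet
 facet normal -0.290 -0.618 -0.731
  outer loop
   vertex 1.0 2.6 2.0
   vertex 3.0 3.2 0.7
   vertex 4.9 1.6 1.3
  endloop
 endfacet
 facet normal -0.526 0.234 0.818
  outer loop
   vertex 2.1 2.2 4.6
   vertex 0.7 5.0 2.9
   vertex 2.1 1.5 4.8
  endloop
 endfacet
 facet normal 0.629 0.214 0.747
  outer loop
   vertex 4.9 0.6 2.7
   vertex 2.1 2.2 4.6
   vertex 2.1 1.5 4.8
  endloop
 endfacet
 facet normal -0.299 -0.777 -0.555
  outer loop
   vertex 4.9 0.6 2.7
   vertex 1.0 2.6 2.0
   vertex 4.9 1.6 1.3
  endloop
 endfacet
 facet normal -0.422 -0.888 -0.183
  outer loop
   vertex 4.9 0.6 2.7
   vertex 2.1 1.5 4.8
   vertex 1.0 2.6 2.0
  endloop
 endfacet
 facet normal 0.661 0.611 0.436
  outer loop
   vertex 4.9 0.6 2.7
   vertex 4.9 1.6 1.3
   vertex 0.7 5.0 2.9
  endloop
 endfacet
 facet normal 0.654 0.604 0.456
  outer loop
   vertex 4.9 0.6 2.7
   vertex 0.7 5.0 2.9
   vertex 2.1 2.2 4.6
  endloop
 endfacet
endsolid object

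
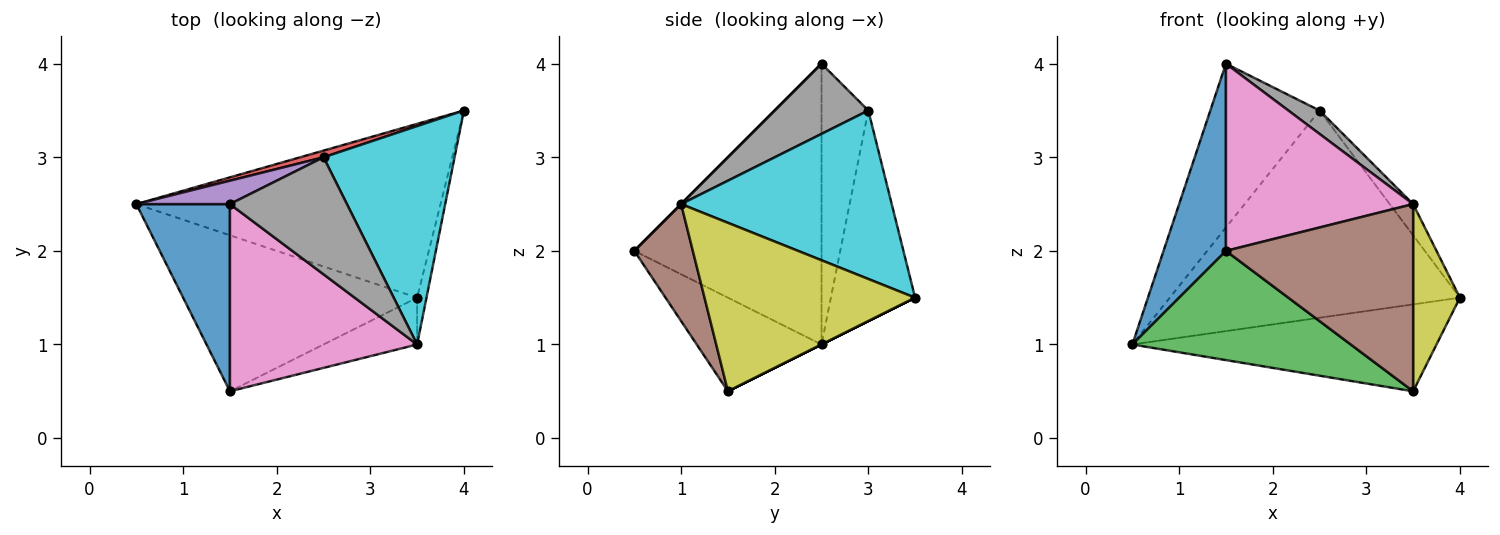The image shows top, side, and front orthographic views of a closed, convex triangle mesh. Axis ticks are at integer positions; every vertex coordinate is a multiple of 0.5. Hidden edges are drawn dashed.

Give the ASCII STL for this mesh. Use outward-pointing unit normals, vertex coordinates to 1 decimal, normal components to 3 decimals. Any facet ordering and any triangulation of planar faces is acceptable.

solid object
 facet normal -0.905 -0.302 0.302
  outer loop
   vertex 1.5 2.5 4.0
   vertex 0.5 2.5 1.0
   vertex 1.5 0.5 2.0
  endloop
 endfacet
 facet normal 0.000 0.447 -0.894
  outer loop
   vertex 3.5 1.5 0.5
   vertex 0.5 2.5 1.0
   vertex 4.0 3.5 1.5
  endloop
 endfacet
 facet normal -0.311 -0.545 -0.778
  outer loop
   vertex 3.5 1.5 0.5
   vertex 1.5 0.5 2.0
   vertex 0.5 2.5 1.0
  endloop
 endfacet
 facet normal -0.279 0.960 0.031
  outer loop
   vertex 2.5 3.0 3.5
   vertex 4.0 3.5 1.5
   vertex 0.5 2.5 1.0
  endloop
 endfacet
 facet normal -0.391 0.911 0.130
  outer loop
   vertex 2.5 3.0 3.5
   vertex 0.5 2.5 1.0
   vertex 1.5 2.5 4.0
  endloop
 endfacet
 facet normal 0.290 -0.928 -0.232
  outer loop
   vertex 3.5 1.0 2.5
   vertex 1.5 0.5 2.0
   vertex 3.5 1.5 0.5
  endloop
 endfacet
 facet normal 0.000 -0.707 0.707
  outer loop
   vertex 3.5 1.0 2.5
   vertex 1.5 2.5 4.0
   vertex 1.5 0.5 2.0
  endloop
 endfacet
 facet normal 0.507 -0.169 0.845
  outer loop
   vertex 3.5 1.0 2.5
   vertex 2.5 3.0 3.5
   vertex 1.5 2.5 4.0
  endloop
 endfacet
 facet normal 0.975 -0.217 -0.054
  outer loop
   vertex 3.5 1.0 2.5
   vertex 3.5 1.5 0.5
   vertex 4.0 3.5 1.5
  endloop
 endfacet
 facet normal 0.786 0.087 0.612
  outer loop
   vertex 3.5 1.0 2.5
   vertex 4.0 3.5 1.5
   vertex 2.5 3.0 3.5
  endloop
 endfacet
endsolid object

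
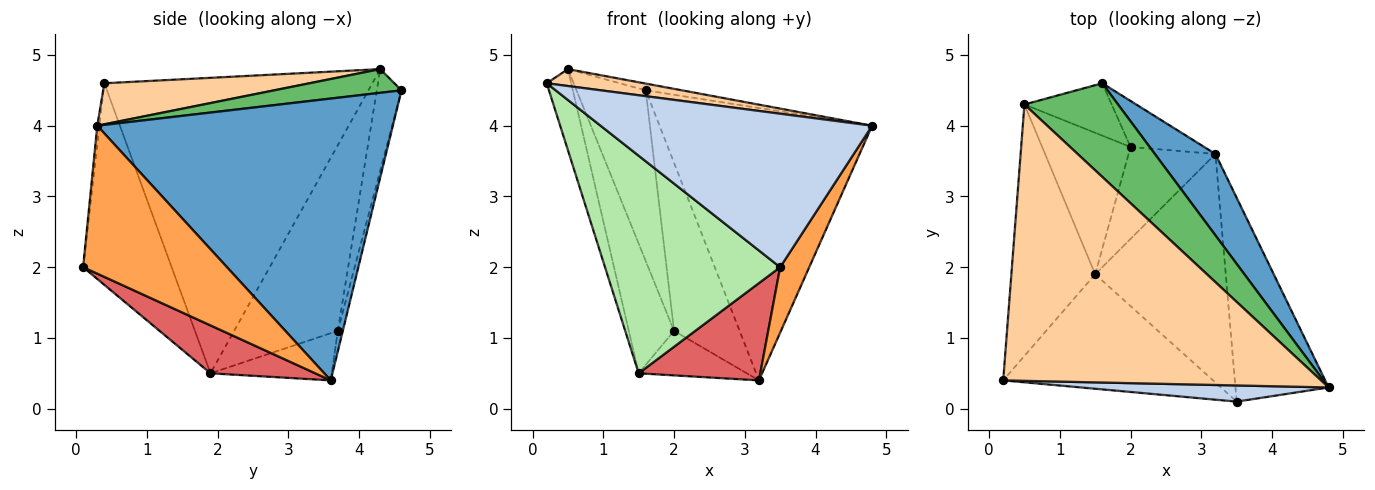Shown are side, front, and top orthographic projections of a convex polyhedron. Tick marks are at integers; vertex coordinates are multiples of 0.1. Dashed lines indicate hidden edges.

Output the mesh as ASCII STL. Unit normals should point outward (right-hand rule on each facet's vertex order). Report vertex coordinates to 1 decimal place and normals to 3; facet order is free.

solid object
 facet normal 0.800 0.575 0.172
  outer loop
   vertex 3.2 3.6 0.4
   vertex 1.6 4.6 4.5
   vertex 4.8 0.3 4.0
  endloop
 endfacet
 facet normal -0.008 -0.994 0.105
  outer loop
   vertex 3.5 0.1 2.0
   vertex 4.8 0.3 4.0
   vertex 0.2 0.4 4.6
  endloop
 endfacet
 facet normal 0.834 -0.169 -0.525
  outer loop
   vertex 3.5 0.1 2.0
   vertex 3.2 3.6 0.4
   vertex 4.8 0.3 4.0
  endloop
 endfacet
 facet normal 0.128 -0.061 0.990
  outer loop
   vertex 0.5 4.3 4.8
   vertex 0.2 0.4 4.6
   vertex 4.8 0.3 4.0
  endloop
 endfacet
 facet normal 0.245 0.070 0.967
  outer loop
   vertex 0.5 4.3 4.8
   vertex 4.8 0.3 4.0
   vertex 1.6 4.6 4.5
  endloop
 endfacet
 facet normal -0.408 -0.808 -0.425
  outer loop
   vertex 1.5 1.9 0.5
   vertex 3.5 0.1 2.0
   vertex 0.2 0.4 4.6
  endloop
 endfacet
 facet normal 0.320 -0.371 -0.872
  outer loop
   vertex 1.5 1.9 0.5
   vertex 3.2 3.6 0.4
   vertex 3.5 0.1 2.0
  endloop
 endfacet
 facet normal -0.958 0.088 -0.272
  outer loop
   vertex 1.5 1.9 0.5
   vertex 0.2 0.4 4.6
   vertex 0.5 4.3 4.8
  endloop
 endfacet
 facet normal -0.073 0.962 -0.263
  outer loop
   vertex 2.0 3.7 1.1
   vertex 1.6 4.6 4.5
   vertex 3.2 3.6 0.4
  endloop
 endfacet
 facet normal -0.322 0.905 -0.277
  outer loop
   vertex 2.0 3.7 1.1
   vertex 0.5 4.3 4.8
   vertex 1.6 4.6 4.5
  endloop
 endfacet
 facet normal -0.439 0.392 -0.809
  outer loop
   vertex 2.0 3.7 1.1
   vertex 3.2 3.6 0.4
   vertex 1.5 1.9 0.5
  endloop
 endfacet
 facet normal -0.840 0.367 -0.400
  outer loop
   vertex 2.0 3.7 1.1
   vertex 1.5 1.9 0.5
   vertex 0.5 4.3 4.8
  endloop
 endfacet
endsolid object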